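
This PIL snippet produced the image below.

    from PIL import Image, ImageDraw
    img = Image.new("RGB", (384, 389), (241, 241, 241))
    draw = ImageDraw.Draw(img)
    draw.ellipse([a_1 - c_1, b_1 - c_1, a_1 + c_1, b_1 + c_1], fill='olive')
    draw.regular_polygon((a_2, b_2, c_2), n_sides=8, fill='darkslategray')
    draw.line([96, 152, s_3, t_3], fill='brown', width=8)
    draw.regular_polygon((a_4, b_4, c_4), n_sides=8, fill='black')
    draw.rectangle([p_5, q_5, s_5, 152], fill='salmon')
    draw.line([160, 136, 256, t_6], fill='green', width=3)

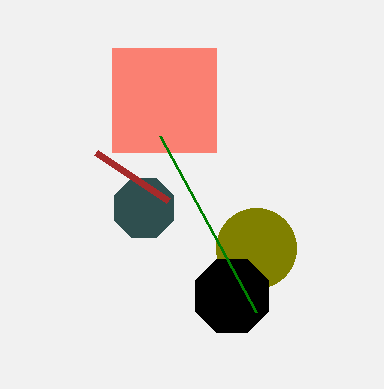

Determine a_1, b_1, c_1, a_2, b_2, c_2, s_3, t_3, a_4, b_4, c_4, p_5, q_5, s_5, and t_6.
a_1 = 256, b_1 = 248, c_1 = 40, a_2 = 144, b_2 = 208, c_2 = 32, s_3 = 168, t_3 = 200, a_4 = 232, b_4 = 296, c_4 = 40, p_5 = 112, q_5 = 48, s_5 = 216, t_6 = 312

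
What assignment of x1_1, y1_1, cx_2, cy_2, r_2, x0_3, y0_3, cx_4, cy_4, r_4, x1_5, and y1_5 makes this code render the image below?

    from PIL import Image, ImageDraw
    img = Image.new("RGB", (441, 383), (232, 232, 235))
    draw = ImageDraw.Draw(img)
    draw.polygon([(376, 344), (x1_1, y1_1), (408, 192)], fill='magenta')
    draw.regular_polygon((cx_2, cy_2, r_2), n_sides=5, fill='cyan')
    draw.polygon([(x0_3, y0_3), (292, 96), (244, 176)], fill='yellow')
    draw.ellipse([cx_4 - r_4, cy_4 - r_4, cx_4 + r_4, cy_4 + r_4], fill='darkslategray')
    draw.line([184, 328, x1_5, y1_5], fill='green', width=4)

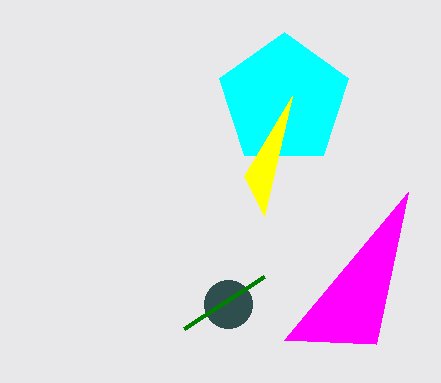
x1_1 = 284, y1_1 = 340, cx_2 = 284, cy_2 = 100, r_2 = 68, x0_3 = 264, y0_3 = 216, cx_4 = 228, cy_4 = 304, r_4 = 24, x1_5 = 264, y1_5 = 276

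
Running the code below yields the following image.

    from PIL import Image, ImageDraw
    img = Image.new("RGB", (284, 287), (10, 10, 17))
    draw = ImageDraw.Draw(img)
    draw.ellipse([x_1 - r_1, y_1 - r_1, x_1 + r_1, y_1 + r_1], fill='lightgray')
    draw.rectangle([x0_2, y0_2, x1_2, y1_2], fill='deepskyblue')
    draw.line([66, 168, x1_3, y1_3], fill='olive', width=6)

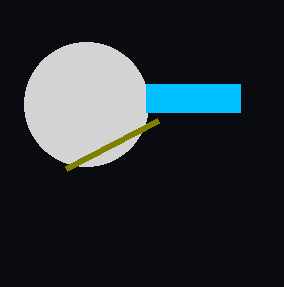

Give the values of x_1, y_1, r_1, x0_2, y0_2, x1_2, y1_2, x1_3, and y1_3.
x_1 = 86
y_1 = 104
r_1 = 62
x0_2 = 146
y0_2 = 84
x1_2 = 240
y1_2 = 112
x1_3 = 158
y1_3 = 120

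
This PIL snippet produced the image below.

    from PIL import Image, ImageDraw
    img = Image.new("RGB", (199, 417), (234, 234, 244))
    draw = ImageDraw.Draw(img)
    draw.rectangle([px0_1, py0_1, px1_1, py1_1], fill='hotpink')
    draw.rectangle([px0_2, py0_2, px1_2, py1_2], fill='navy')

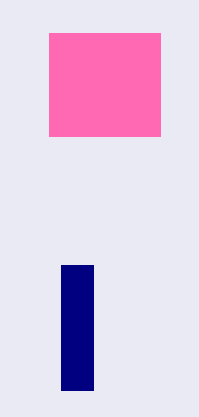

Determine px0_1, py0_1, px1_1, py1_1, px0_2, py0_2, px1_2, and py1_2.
px0_1 = 49
py0_1 = 33
px1_1 = 160
py1_1 = 136
px0_2 = 61
py0_2 = 265
px1_2 = 93
py1_2 = 390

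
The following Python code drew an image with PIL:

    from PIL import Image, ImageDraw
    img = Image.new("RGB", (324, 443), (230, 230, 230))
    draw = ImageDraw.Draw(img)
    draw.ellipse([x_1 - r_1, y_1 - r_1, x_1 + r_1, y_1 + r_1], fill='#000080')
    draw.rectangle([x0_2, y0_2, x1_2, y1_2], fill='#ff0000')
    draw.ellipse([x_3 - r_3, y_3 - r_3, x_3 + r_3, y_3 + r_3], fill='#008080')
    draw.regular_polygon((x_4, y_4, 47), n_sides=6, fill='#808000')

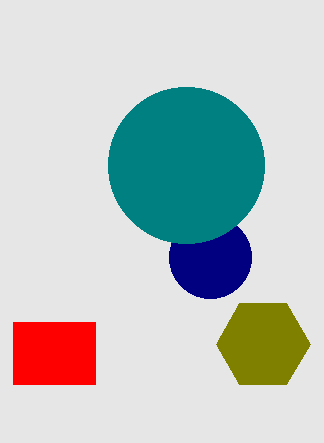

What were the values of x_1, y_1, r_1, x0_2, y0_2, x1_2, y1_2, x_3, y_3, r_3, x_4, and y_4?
x_1 = 210; y_1 = 257; r_1 = 41; x0_2 = 13; y0_2 = 322; x1_2 = 95; y1_2 = 384; x_3 = 186; y_3 = 165; r_3 = 78; x_4 = 263; y_4 = 344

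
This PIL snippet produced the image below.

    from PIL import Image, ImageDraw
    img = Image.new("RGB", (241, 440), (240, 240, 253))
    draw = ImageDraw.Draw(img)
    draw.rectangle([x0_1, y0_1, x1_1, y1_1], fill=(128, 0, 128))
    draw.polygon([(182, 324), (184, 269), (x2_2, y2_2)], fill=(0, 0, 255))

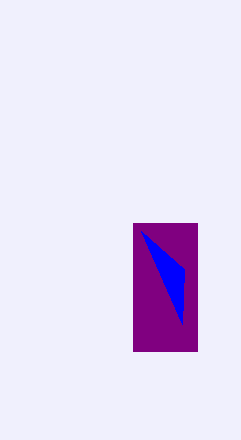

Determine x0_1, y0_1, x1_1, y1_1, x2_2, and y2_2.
x0_1 = 133
y0_1 = 223
x1_1 = 197
y1_1 = 351
x2_2 = 141
y2_2 = 231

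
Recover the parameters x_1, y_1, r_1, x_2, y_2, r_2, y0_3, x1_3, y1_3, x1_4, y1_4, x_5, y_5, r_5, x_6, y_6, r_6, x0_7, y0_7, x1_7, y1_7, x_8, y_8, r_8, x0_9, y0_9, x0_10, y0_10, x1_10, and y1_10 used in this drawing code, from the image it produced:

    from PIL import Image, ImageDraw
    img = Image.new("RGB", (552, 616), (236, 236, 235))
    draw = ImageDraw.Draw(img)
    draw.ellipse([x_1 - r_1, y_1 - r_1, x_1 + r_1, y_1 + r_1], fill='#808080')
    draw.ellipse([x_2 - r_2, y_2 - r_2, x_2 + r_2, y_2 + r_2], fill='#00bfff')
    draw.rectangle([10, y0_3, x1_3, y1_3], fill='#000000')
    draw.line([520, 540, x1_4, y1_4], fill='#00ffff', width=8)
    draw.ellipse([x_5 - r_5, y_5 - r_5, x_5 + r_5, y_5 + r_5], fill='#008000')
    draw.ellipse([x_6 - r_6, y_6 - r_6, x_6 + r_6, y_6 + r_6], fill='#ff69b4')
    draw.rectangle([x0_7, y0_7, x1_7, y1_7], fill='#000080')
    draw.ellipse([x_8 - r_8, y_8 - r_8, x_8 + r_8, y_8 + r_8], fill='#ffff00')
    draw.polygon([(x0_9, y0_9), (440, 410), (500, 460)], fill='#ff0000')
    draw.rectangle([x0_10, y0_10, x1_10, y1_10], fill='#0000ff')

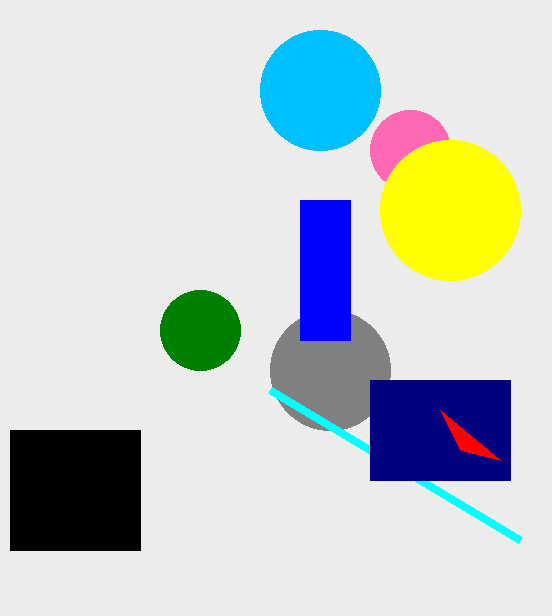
x_1 = 330, y_1 = 370, r_1 = 60, x_2 = 320, y_2 = 90, r_2 = 60, y0_3 = 430, x1_3 = 140, y1_3 = 550, x1_4 = 270, y1_4 = 390, x_5 = 200, y_5 = 330, r_5 = 40, x_6 = 410, y_6 = 150, r_6 = 40, x0_7 = 370, y0_7 = 380, x1_7 = 510, y1_7 = 480, x_8 = 450, y_8 = 210, r_8 = 70, x0_9 = 460, y0_9 = 450, x0_10 = 300, y0_10 = 200, x1_10 = 350, y1_10 = 340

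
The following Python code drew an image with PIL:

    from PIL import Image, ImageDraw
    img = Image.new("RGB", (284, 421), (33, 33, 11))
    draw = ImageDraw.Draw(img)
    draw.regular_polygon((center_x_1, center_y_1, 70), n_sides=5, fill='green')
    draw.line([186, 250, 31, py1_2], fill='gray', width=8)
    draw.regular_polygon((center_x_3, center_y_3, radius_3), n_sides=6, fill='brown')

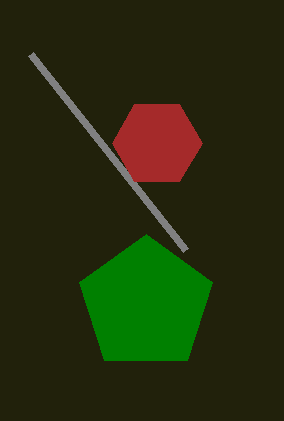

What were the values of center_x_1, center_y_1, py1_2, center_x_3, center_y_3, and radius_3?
center_x_1 = 146
center_y_1 = 304
py1_2 = 54
center_x_3 = 157
center_y_3 = 143
radius_3 = 45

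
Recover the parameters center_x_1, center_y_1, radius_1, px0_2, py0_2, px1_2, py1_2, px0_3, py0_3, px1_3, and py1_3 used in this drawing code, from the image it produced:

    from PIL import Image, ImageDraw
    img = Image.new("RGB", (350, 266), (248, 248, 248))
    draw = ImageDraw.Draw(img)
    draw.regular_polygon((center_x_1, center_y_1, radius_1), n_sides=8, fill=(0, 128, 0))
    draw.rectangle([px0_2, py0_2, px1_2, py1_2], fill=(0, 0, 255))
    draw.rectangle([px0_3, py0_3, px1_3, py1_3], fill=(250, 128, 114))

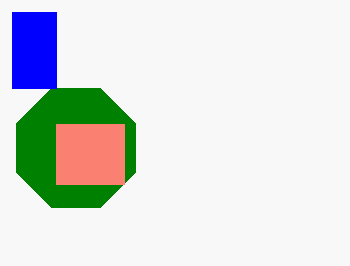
center_x_1 = 76, center_y_1 = 148, radius_1 = 64, px0_2 = 12, py0_2 = 12, px1_2 = 56, py1_2 = 88, px0_3 = 56, py0_3 = 124, px1_3 = 124, py1_3 = 184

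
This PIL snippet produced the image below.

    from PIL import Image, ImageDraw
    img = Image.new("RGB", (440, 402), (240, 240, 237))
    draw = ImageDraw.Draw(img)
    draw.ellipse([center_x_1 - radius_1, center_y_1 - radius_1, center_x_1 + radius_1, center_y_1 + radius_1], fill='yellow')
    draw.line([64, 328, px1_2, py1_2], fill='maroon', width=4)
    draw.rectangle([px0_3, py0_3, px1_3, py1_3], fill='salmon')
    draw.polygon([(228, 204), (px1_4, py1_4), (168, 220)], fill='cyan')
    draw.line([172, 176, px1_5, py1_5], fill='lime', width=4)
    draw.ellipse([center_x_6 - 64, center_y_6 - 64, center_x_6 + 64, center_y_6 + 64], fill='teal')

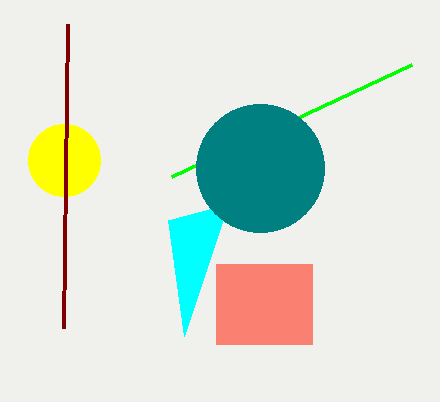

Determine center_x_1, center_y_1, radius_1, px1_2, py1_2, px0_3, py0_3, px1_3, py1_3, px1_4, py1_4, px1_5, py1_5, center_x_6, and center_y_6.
center_x_1 = 64, center_y_1 = 160, radius_1 = 36, px1_2 = 68, py1_2 = 24, px0_3 = 216, py0_3 = 264, px1_3 = 312, py1_3 = 344, px1_4 = 184, py1_4 = 336, px1_5 = 412, py1_5 = 64, center_x_6 = 260, center_y_6 = 168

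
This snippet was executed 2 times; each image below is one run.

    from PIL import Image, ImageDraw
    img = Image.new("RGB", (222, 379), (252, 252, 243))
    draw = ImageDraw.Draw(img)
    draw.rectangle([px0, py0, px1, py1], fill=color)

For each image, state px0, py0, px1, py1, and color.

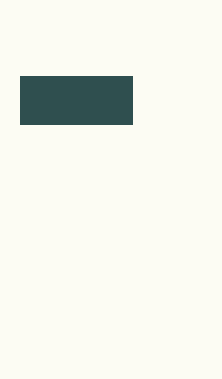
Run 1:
px0 = 20, py0 = 76, px1 = 132, py1 = 124, color = 'darkslategray'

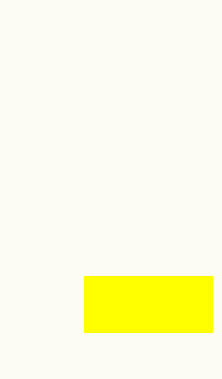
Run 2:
px0 = 84
py0 = 276
px1 = 212
py1 = 332
color = 'yellow'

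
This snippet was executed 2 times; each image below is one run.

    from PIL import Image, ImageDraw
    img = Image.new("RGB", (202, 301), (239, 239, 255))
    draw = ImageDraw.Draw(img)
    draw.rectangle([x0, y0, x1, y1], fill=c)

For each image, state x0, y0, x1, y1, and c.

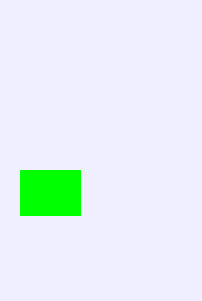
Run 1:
x0 = 20; y0 = 170; x1 = 80; y1 = 215; c = 'lime'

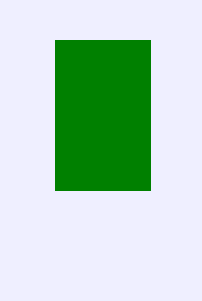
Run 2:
x0 = 55
y0 = 40
x1 = 150
y1 = 190
c = 'green'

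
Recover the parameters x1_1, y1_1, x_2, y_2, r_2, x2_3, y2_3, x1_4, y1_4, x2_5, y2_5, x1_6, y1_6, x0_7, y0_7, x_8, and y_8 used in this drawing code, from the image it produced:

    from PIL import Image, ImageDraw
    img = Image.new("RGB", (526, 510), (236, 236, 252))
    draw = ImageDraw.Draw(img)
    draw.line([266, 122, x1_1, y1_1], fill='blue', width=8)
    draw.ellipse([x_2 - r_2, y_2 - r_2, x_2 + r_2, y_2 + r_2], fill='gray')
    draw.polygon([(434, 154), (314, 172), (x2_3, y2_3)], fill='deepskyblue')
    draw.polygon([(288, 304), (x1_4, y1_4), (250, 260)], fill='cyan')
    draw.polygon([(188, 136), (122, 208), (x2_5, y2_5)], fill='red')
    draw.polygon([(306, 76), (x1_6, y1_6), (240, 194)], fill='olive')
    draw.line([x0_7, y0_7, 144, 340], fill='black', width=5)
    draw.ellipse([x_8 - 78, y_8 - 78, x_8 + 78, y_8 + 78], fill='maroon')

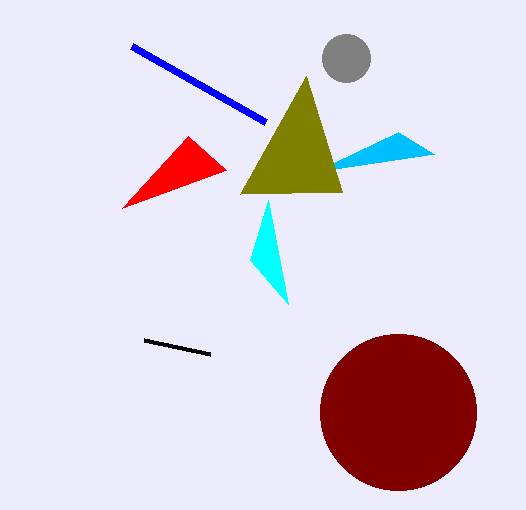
x1_1 = 132, y1_1 = 46, x_2 = 346, y_2 = 58, r_2 = 24, x2_3 = 398, y2_3 = 132, x1_4 = 268, y1_4 = 200, x2_5 = 226, y2_5 = 170, x1_6 = 342, y1_6 = 192, x0_7 = 210, y0_7 = 354, x_8 = 398, y_8 = 412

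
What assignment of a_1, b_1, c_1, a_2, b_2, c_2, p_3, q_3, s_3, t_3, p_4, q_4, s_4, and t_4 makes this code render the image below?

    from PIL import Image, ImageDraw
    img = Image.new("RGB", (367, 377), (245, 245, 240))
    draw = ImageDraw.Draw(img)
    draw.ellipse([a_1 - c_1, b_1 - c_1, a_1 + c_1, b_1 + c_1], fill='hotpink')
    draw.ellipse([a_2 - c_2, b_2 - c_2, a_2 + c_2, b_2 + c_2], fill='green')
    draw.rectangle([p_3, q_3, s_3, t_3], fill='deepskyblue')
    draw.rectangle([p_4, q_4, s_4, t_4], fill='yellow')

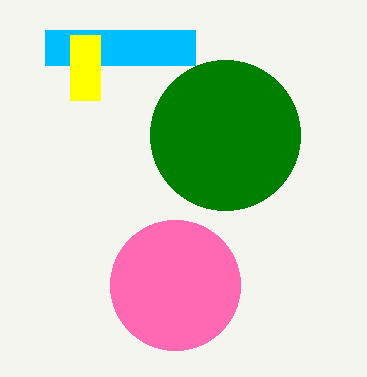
a_1 = 175, b_1 = 285, c_1 = 65, a_2 = 225, b_2 = 135, c_2 = 75, p_3 = 45, q_3 = 30, s_3 = 195, t_3 = 65, p_4 = 70, q_4 = 35, s_4 = 100, t_4 = 100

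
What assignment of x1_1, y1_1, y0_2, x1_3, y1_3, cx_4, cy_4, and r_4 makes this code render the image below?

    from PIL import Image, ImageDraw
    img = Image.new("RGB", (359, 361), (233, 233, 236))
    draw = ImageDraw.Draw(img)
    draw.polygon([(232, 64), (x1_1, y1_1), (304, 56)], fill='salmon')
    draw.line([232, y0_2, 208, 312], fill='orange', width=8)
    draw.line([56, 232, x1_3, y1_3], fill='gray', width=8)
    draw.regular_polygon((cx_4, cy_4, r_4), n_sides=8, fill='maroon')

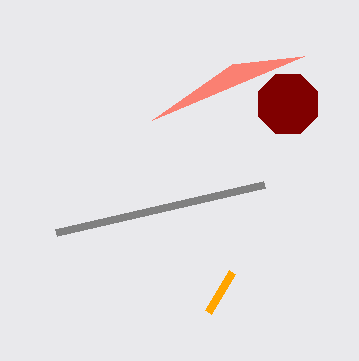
x1_1 = 152
y1_1 = 120
y0_2 = 272
x1_3 = 264
y1_3 = 184
cx_4 = 288
cy_4 = 104
r_4 = 32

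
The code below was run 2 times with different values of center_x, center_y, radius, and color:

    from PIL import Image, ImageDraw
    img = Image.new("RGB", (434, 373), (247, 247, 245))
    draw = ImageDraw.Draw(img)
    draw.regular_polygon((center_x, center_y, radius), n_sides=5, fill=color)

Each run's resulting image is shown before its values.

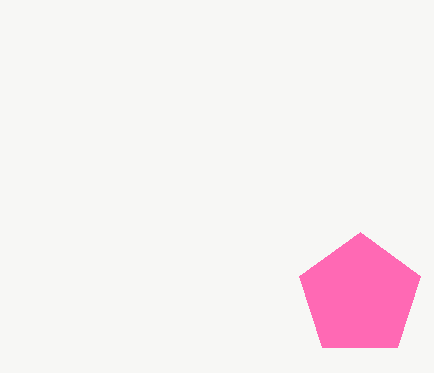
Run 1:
center_x = 360
center_y = 296
radius = 64
color = 'hotpink'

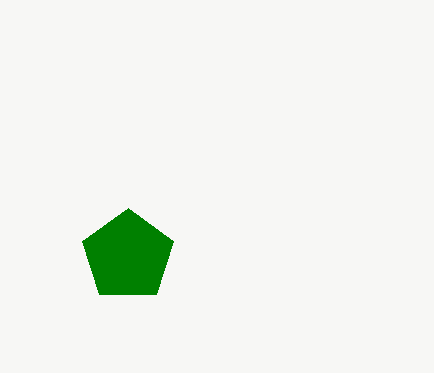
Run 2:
center_x = 128, center_y = 256, radius = 48, color = 'green'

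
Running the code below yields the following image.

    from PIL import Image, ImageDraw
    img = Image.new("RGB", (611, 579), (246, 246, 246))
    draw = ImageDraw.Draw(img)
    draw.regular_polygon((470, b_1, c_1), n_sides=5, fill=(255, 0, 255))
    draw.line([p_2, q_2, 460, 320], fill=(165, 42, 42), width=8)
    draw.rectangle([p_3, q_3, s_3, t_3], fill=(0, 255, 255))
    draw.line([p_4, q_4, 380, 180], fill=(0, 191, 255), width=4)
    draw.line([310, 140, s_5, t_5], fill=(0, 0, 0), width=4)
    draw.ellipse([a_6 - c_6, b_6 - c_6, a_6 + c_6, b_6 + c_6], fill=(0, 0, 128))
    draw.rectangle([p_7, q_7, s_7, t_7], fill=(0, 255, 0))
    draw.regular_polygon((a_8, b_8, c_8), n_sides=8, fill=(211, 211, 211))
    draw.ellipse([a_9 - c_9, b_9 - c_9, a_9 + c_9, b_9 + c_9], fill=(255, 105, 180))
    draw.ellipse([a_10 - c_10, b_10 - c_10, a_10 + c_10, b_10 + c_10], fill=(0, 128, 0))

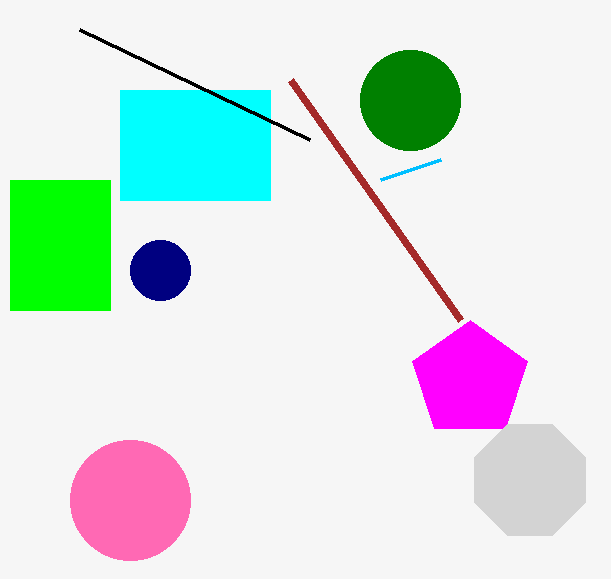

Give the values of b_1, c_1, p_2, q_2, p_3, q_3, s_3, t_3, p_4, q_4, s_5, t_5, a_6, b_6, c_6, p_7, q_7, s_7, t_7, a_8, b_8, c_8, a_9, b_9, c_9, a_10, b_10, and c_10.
b_1 = 380; c_1 = 60; p_2 = 290; q_2 = 80; p_3 = 120; q_3 = 90; s_3 = 270; t_3 = 200; p_4 = 440; q_4 = 160; s_5 = 80; t_5 = 30; a_6 = 160; b_6 = 270; c_6 = 30; p_7 = 10; q_7 = 180; s_7 = 110; t_7 = 310; a_8 = 530; b_8 = 480; c_8 = 60; a_9 = 130; b_9 = 500; c_9 = 60; a_10 = 410; b_10 = 100; c_10 = 50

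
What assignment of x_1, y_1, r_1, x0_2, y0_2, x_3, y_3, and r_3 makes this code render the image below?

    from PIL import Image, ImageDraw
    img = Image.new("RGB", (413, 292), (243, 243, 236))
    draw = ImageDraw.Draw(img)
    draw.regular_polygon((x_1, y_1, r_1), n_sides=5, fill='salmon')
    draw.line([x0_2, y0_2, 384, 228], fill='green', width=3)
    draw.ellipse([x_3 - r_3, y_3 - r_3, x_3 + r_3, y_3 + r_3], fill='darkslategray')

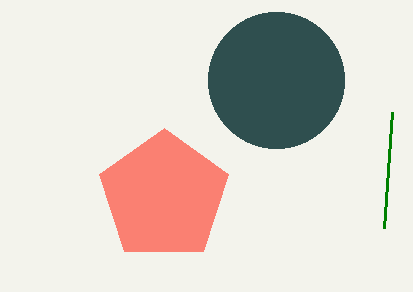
x_1 = 164, y_1 = 196, r_1 = 68, x0_2 = 392, y0_2 = 112, x_3 = 276, y_3 = 80, r_3 = 68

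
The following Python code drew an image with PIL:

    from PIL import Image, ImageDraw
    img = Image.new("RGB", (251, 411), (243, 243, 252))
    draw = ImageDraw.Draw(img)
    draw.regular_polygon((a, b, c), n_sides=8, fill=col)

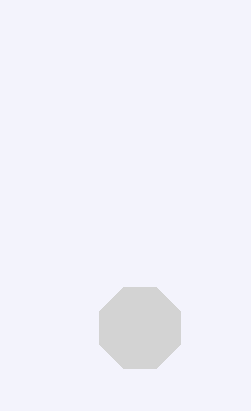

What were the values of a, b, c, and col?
a = 140; b = 328; c = 44; col = 'lightgray'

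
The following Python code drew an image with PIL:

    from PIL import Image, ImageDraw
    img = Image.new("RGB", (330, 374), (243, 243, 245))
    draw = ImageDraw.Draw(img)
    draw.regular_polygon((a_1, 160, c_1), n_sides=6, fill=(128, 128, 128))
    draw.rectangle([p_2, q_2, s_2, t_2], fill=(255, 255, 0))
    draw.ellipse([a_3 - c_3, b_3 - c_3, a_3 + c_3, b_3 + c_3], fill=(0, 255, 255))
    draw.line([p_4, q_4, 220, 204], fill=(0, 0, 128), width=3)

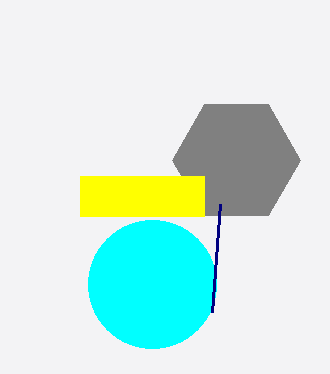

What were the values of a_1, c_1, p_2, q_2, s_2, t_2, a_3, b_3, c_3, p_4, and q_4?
a_1 = 236; c_1 = 64; p_2 = 80; q_2 = 176; s_2 = 204; t_2 = 216; a_3 = 152; b_3 = 284; c_3 = 64; p_4 = 212; q_4 = 312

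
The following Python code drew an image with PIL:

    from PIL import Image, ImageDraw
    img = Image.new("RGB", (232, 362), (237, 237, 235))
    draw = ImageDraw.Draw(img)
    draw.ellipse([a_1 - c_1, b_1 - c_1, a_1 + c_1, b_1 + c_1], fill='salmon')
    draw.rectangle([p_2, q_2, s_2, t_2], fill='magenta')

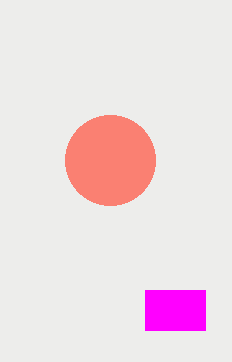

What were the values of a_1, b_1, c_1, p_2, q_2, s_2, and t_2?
a_1 = 110
b_1 = 160
c_1 = 45
p_2 = 145
q_2 = 290
s_2 = 205
t_2 = 330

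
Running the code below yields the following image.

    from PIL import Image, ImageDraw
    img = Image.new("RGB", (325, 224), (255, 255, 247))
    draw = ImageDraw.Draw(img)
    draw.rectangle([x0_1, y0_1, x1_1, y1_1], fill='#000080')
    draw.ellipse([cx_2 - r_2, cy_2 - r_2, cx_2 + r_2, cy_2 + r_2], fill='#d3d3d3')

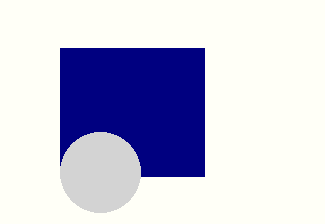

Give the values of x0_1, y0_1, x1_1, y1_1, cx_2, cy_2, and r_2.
x0_1 = 60; y0_1 = 48; x1_1 = 204; y1_1 = 176; cx_2 = 100; cy_2 = 172; r_2 = 40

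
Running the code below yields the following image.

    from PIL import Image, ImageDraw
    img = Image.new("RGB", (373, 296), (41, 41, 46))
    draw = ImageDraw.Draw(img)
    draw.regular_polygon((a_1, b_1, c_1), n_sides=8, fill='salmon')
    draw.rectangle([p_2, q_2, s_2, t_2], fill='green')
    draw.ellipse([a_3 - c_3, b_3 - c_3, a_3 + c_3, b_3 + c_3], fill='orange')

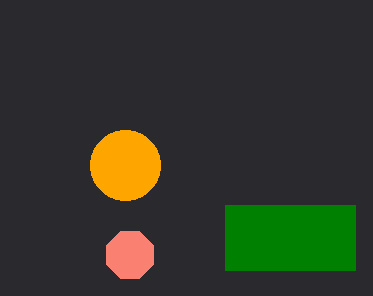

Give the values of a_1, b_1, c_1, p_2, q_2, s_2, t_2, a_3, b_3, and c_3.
a_1 = 130, b_1 = 255, c_1 = 25, p_2 = 225, q_2 = 205, s_2 = 355, t_2 = 270, a_3 = 125, b_3 = 165, c_3 = 35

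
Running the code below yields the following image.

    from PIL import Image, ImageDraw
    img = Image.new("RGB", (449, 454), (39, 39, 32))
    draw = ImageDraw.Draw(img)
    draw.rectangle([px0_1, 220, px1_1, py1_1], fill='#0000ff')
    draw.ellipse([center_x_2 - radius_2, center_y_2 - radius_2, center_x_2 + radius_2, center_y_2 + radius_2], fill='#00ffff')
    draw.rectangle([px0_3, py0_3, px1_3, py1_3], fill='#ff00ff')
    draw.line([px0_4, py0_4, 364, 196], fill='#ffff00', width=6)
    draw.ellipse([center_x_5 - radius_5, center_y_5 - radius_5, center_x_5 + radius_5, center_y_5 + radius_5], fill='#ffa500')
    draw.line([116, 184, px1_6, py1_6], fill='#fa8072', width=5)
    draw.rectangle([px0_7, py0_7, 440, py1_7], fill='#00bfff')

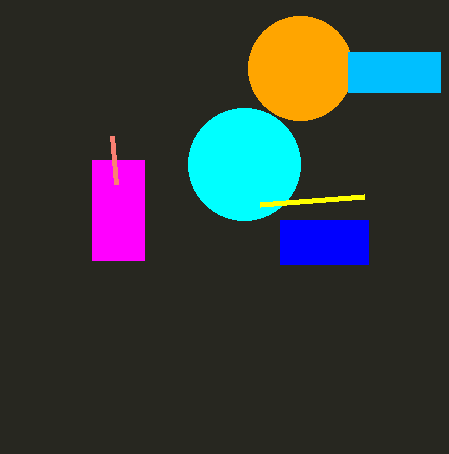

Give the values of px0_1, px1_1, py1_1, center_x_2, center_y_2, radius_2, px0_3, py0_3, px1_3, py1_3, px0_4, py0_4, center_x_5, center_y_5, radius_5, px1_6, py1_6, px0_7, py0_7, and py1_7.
px0_1 = 280
px1_1 = 368
py1_1 = 264
center_x_2 = 244
center_y_2 = 164
radius_2 = 56
px0_3 = 92
py0_3 = 160
px1_3 = 144
py1_3 = 260
px0_4 = 260
py0_4 = 204
center_x_5 = 300
center_y_5 = 68
radius_5 = 52
px1_6 = 112
py1_6 = 136
px0_7 = 348
py0_7 = 52
py1_7 = 92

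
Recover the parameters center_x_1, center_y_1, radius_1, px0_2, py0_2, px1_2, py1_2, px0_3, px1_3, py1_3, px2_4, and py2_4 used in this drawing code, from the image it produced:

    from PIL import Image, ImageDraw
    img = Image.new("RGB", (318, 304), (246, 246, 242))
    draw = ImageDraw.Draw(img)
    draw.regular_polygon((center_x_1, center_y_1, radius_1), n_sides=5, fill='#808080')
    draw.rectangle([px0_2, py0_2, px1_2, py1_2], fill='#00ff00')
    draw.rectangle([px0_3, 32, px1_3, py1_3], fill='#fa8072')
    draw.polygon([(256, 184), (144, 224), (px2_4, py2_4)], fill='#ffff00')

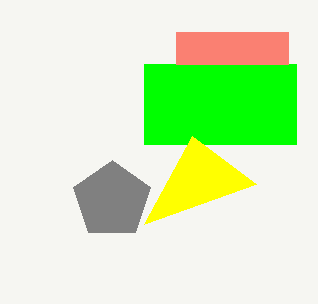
center_x_1 = 112, center_y_1 = 200, radius_1 = 40, px0_2 = 144, py0_2 = 64, px1_2 = 296, py1_2 = 144, px0_3 = 176, px1_3 = 288, py1_3 = 64, px2_4 = 192, py2_4 = 136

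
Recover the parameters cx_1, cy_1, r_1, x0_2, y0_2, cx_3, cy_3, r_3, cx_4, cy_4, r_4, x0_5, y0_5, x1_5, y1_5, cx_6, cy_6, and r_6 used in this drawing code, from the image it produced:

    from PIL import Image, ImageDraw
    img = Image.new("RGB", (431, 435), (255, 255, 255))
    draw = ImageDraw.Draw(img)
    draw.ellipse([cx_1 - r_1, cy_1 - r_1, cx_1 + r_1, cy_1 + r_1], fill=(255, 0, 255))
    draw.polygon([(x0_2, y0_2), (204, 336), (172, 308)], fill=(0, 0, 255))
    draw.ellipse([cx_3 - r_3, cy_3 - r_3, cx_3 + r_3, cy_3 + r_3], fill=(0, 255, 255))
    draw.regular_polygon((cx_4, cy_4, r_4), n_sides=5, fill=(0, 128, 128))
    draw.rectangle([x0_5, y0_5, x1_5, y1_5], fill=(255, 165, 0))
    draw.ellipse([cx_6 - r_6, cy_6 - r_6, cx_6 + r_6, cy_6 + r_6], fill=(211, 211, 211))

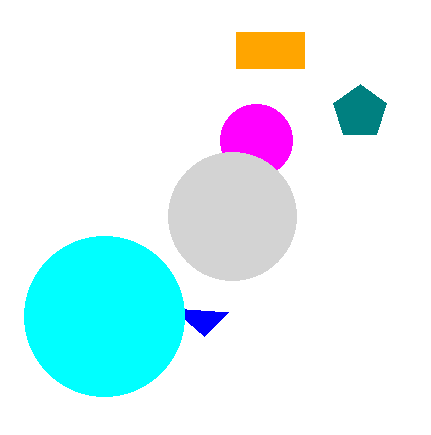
cx_1 = 256; cy_1 = 140; r_1 = 36; x0_2 = 228; y0_2 = 312; cx_3 = 104; cy_3 = 316; r_3 = 80; cx_4 = 360; cy_4 = 112; r_4 = 28; x0_5 = 236; y0_5 = 32; x1_5 = 304; y1_5 = 68; cx_6 = 232; cy_6 = 216; r_6 = 64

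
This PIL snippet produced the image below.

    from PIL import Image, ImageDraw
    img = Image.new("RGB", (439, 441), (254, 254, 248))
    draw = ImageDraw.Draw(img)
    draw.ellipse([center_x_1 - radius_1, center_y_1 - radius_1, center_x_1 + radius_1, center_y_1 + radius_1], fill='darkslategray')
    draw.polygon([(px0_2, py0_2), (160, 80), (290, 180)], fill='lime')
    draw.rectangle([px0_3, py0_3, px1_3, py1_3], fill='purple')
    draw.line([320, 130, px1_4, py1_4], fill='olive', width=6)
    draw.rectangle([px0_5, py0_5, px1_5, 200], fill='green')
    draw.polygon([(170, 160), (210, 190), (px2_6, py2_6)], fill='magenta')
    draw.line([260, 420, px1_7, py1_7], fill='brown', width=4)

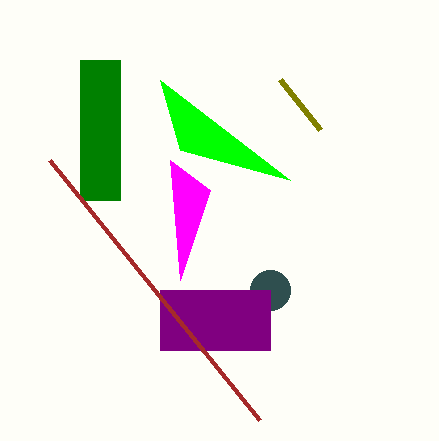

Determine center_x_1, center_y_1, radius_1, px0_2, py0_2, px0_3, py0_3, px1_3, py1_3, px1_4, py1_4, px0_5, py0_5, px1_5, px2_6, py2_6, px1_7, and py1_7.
center_x_1 = 270, center_y_1 = 290, radius_1 = 20, px0_2 = 180, py0_2 = 150, px0_3 = 160, py0_3 = 290, px1_3 = 270, py1_3 = 350, px1_4 = 280, py1_4 = 80, px0_5 = 80, py0_5 = 60, px1_5 = 120, px2_6 = 180, py2_6 = 280, px1_7 = 50, py1_7 = 160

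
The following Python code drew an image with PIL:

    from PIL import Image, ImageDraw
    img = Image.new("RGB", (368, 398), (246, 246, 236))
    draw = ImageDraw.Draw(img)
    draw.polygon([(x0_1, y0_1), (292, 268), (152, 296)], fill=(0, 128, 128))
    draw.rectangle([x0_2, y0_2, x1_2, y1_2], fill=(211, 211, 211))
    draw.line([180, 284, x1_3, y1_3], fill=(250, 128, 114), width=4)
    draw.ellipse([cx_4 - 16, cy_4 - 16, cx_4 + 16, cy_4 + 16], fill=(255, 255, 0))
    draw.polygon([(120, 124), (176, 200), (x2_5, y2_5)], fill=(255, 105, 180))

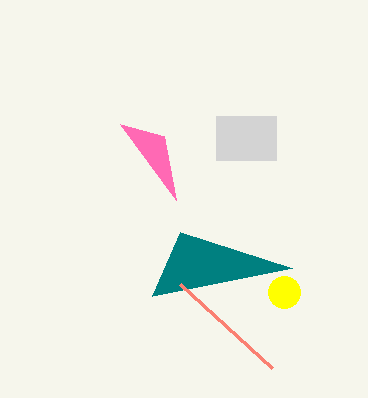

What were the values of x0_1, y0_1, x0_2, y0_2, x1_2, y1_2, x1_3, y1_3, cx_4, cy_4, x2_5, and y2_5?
x0_1 = 180, y0_1 = 232, x0_2 = 216, y0_2 = 116, x1_2 = 276, y1_2 = 160, x1_3 = 272, y1_3 = 368, cx_4 = 284, cy_4 = 292, x2_5 = 164, y2_5 = 136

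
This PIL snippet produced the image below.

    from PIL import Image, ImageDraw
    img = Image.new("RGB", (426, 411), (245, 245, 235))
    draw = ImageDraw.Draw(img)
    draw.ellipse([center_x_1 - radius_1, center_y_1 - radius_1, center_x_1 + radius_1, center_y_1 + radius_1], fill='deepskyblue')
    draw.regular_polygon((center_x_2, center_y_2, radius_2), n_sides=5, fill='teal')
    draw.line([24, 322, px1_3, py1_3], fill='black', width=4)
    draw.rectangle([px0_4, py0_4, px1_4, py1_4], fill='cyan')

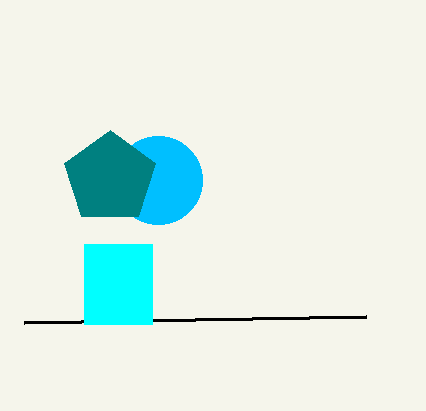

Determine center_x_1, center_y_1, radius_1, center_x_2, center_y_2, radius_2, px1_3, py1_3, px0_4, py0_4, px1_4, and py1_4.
center_x_1 = 158, center_y_1 = 180, radius_1 = 44, center_x_2 = 110, center_y_2 = 178, radius_2 = 48, px1_3 = 366, py1_3 = 316, px0_4 = 84, py0_4 = 244, px1_4 = 152, py1_4 = 324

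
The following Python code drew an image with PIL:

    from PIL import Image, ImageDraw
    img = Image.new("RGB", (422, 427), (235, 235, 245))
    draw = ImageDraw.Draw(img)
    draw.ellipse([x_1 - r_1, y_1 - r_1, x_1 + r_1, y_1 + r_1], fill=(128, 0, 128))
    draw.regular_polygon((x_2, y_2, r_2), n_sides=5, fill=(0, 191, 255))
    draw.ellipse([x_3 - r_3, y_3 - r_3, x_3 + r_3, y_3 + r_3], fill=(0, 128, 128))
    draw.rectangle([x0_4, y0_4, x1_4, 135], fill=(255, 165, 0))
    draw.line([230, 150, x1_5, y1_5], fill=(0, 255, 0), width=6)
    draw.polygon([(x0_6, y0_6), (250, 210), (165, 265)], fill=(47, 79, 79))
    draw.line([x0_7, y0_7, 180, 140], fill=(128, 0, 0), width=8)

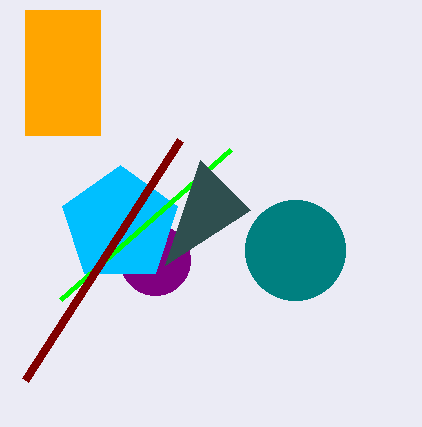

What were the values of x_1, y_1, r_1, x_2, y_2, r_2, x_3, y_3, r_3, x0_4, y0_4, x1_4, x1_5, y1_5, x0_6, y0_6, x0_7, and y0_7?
x_1 = 155; y_1 = 260; r_1 = 35; x_2 = 120; y_2 = 225; r_2 = 60; x_3 = 295; y_3 = 250; r_3 = 50; x0_4 = 25; y0_4 = 10; x1_4 = 100; x1_5 = 60; y1_5 = 300; x0_6 = 200; y0_6 = 160; x0_7 = 25; y0_7 = 380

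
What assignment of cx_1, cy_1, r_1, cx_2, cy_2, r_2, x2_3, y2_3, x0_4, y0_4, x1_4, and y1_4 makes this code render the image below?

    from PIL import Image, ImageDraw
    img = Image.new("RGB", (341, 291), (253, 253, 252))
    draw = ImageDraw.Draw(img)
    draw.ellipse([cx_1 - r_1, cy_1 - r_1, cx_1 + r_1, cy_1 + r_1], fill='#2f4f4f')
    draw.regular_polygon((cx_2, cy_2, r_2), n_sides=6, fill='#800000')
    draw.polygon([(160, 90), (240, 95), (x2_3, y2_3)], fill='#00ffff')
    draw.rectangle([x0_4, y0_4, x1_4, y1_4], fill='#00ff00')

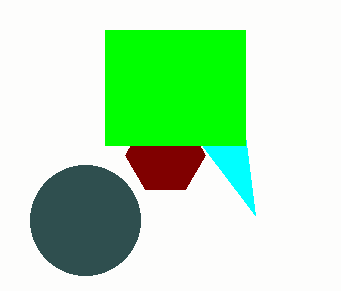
cx_1 = 85; cy_1 = 220; r_1 = 55; cx_2 = 165; cy_2 = 155; r_2 = 40; x2_3 = 255; y2_3 = 215; x0_4 = 105; y0_4 = 30; x1_4 = 245; y1_4 = 145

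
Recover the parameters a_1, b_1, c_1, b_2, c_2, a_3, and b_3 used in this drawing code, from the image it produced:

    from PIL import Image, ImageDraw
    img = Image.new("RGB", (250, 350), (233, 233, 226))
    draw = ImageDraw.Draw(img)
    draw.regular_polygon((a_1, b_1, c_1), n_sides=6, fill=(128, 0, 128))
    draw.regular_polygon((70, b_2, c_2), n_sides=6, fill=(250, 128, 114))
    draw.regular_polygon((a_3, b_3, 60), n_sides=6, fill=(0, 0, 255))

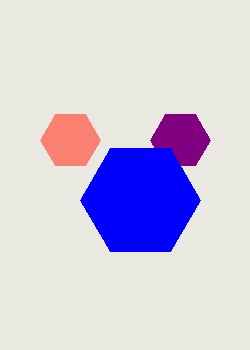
a_1 = 180
b_1 = 140
c_1 = 30
b_2 = 140
c_2 = 30
a_3 = 140
b_3 = 200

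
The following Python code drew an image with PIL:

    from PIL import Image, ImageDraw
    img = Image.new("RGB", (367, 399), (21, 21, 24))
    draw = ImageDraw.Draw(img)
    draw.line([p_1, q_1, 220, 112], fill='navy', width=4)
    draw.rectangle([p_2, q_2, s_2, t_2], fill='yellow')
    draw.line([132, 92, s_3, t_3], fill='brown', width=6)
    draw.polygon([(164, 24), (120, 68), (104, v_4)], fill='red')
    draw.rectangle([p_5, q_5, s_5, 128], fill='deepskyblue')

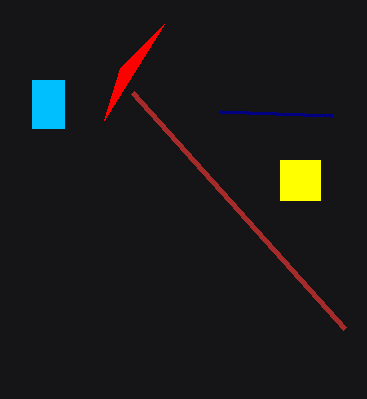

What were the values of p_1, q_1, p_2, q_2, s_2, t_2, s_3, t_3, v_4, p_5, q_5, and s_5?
p_1 = 332
q_1 = 116
p_2 = 280
q_2 = 160
s_2 = 320
t_2 = 200
s_3 = 344
t_3 = 328
v_4 = 120
p_5 = 32
q_5 = 80
s_5 = 64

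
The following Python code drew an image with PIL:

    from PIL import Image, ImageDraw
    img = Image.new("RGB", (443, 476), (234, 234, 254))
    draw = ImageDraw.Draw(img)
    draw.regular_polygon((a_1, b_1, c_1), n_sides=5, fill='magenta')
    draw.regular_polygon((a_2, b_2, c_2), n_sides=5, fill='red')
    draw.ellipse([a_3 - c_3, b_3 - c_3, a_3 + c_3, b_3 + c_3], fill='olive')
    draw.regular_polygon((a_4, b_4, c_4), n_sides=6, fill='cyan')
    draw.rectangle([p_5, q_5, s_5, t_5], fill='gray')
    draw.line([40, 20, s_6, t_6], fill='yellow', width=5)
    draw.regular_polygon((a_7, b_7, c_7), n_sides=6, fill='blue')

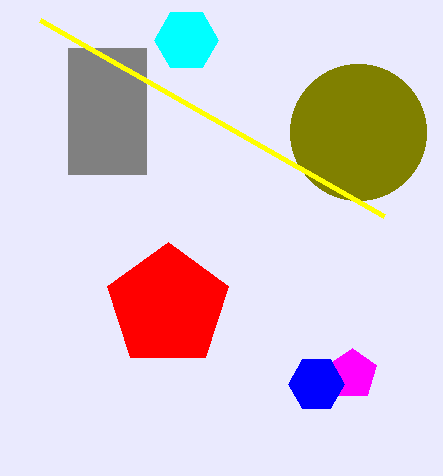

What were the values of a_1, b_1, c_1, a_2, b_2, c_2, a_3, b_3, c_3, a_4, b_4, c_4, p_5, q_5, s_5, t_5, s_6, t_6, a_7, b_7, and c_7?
a_1 = 352
b_1 = 374
c_1 = 26
a_2 = 168
b_2 = 306
c_2 = 64
a_3 = 358
b_3 = 132
c_3 = 68
a_4 = 186
b_4 = 40
c_4 = 32
p_5 = 68
q_5 = 48
s_5 = 146
t_5 = 174
s_6 = 384
t_6 = 216
a_7 = 316
b_7 = 384
c_7 = 28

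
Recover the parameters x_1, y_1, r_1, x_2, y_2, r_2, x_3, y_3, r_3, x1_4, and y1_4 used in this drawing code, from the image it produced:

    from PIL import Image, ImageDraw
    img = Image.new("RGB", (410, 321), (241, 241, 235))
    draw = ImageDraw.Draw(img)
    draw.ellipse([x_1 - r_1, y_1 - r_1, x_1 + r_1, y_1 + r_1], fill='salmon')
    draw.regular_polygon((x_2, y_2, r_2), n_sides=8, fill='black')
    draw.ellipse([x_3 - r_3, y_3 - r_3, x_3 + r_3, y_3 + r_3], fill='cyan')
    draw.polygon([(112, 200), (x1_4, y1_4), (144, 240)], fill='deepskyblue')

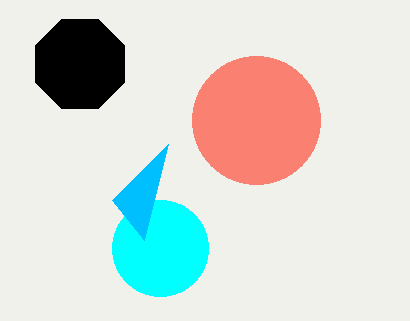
x_1 = 256; y_1 = 120; r_1 = 64; x_2 = 80; y_2 = 64; r_2 = 48; x_3 = 160; y_3 = 248; r_3 = 48; x1_4 = 168; y1_4 = 144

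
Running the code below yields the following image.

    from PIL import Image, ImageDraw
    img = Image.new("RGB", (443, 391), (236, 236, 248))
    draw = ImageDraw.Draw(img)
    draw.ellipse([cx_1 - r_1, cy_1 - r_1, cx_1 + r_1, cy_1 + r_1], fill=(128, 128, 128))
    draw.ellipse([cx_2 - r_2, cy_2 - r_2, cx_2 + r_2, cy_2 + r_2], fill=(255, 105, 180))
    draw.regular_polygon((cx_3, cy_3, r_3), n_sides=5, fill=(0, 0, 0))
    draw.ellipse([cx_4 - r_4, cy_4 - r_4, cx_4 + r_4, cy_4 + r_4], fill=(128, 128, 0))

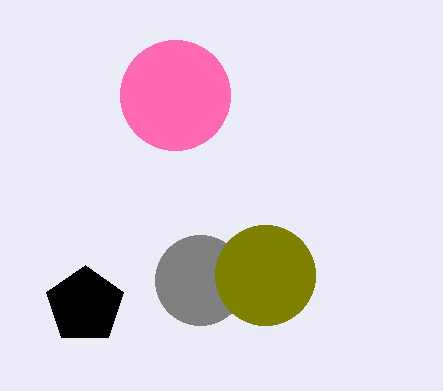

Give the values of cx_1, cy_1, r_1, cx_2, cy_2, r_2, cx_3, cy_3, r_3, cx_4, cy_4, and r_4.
cx_1 = 200; cy_1 = 280; r_1 = 45; cx_2 = 175; cy_2 = 95; r_2 = 55; cx_3 = 85; cy_3 = 305; r_3 = 40; cx_4 = 265; cy_4 = 275; r_4 = 50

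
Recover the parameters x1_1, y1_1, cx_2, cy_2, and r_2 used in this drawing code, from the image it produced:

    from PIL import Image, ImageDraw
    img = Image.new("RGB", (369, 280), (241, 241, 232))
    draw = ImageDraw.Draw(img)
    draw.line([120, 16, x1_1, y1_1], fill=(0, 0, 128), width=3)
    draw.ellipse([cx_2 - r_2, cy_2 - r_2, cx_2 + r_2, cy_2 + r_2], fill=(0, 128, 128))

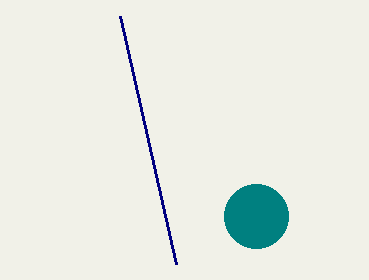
x1_1 = 176
y1_1 = 264
cx_2 = 256
cy_2 = 216
r_2 = 32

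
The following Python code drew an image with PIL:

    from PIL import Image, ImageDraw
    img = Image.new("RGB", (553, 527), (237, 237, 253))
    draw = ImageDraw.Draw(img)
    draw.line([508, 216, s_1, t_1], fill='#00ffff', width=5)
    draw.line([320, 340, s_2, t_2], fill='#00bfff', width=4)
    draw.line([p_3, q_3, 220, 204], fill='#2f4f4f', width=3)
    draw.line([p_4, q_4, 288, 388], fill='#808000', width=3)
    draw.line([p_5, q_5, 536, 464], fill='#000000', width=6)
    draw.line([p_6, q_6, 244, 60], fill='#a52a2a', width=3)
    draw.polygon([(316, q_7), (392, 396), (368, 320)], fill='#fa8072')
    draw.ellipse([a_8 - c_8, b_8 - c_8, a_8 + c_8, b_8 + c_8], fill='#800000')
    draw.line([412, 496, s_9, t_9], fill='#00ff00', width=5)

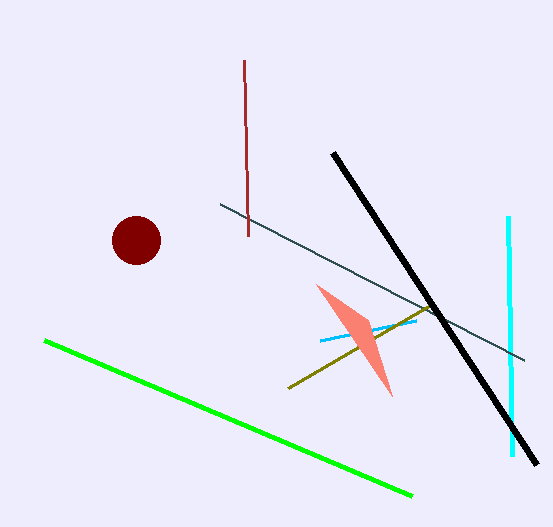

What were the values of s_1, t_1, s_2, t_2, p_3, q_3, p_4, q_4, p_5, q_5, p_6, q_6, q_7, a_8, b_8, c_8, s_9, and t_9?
s_1 = 512, t_1 = 456, s_2 = 416, t_2 = 320, p_3 = 524, q_3 = 360, p_4 = 432, q_4 = 304, p_5 = 332, q_5 = 152, p_6 = 248, q_6 = 236, q_7 = 284, a_8 = 136, b_8 = 240, c_8 = 24, s_9 = 44, t_9 = 340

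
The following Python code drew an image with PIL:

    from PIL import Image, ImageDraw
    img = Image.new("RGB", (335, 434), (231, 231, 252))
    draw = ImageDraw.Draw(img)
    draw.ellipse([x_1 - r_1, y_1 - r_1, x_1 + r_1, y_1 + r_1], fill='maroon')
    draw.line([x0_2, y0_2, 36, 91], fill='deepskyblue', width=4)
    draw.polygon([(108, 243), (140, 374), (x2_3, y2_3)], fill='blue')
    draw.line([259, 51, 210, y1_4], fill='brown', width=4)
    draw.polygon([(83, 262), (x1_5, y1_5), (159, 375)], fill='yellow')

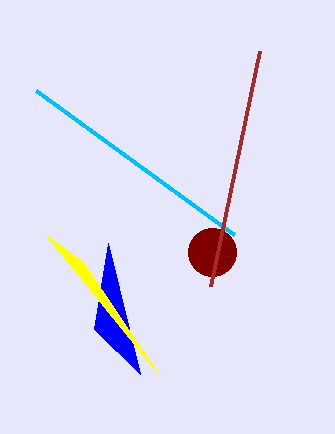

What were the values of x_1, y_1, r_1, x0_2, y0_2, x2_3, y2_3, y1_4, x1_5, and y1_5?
x_1 = 212; y_1 = 252; r_1 = 24; x0_2 = 234; y0_2 = 235; x2_3 = 94; y2_3 = 329; y1_4 = 286; x1_5 = 45; y1_5 = 234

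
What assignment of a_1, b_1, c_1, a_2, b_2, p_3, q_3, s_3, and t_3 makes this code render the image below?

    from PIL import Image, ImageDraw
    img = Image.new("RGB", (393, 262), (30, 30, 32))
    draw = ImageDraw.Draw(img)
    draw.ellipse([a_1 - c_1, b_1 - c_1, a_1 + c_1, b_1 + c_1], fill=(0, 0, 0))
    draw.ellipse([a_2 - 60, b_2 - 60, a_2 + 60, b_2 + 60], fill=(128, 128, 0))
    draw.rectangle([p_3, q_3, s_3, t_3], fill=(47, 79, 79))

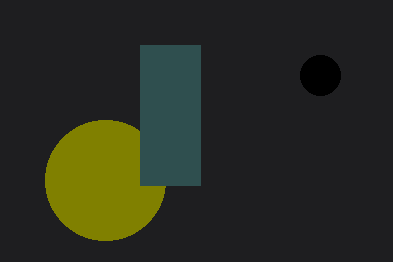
a_1 = 320; b_1 = 75; c_1 = 20; a_2 = 105; b_2 = 180; p_3 = 140; q_3 = 45; s_3 = 200; t_3 = 185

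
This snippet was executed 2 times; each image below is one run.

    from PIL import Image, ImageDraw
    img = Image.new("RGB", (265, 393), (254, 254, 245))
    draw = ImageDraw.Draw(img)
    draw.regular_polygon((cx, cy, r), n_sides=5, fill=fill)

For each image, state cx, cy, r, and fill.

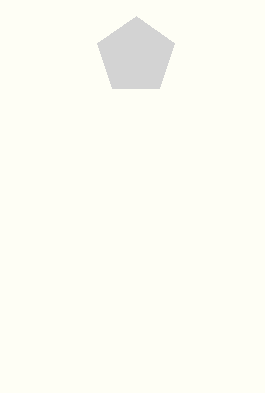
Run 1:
cx = 136, cy = 56, r = 40, fill = 'lightgray'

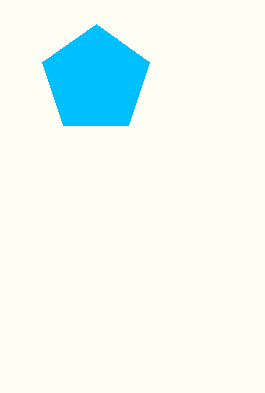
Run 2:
cx = 96; cy = 80; r = 56; fill = 'deepskyblue'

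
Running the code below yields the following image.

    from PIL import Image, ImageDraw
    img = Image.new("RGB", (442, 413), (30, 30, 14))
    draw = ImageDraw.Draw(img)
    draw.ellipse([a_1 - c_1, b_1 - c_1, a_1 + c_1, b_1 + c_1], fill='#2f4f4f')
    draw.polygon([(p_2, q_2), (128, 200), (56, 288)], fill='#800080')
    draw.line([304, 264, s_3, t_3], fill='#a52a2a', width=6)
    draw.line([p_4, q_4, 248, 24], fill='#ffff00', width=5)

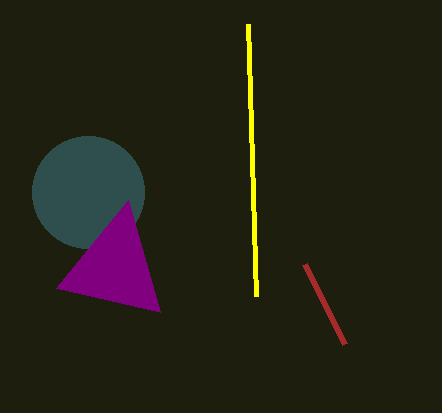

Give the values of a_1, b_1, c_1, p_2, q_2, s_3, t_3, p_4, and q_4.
a_1 = 88
b_1 = 192
c_1 = 56
p_2 = 160
q_2 = 312
s_3 = 344
t_3 = 344
p_4 = 256
q_4 = 296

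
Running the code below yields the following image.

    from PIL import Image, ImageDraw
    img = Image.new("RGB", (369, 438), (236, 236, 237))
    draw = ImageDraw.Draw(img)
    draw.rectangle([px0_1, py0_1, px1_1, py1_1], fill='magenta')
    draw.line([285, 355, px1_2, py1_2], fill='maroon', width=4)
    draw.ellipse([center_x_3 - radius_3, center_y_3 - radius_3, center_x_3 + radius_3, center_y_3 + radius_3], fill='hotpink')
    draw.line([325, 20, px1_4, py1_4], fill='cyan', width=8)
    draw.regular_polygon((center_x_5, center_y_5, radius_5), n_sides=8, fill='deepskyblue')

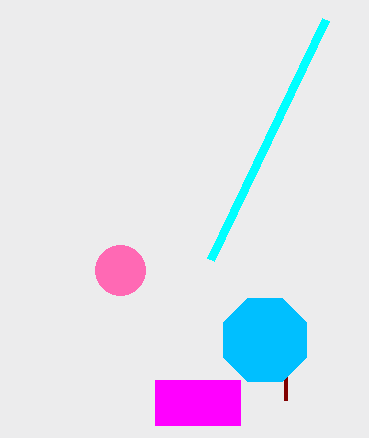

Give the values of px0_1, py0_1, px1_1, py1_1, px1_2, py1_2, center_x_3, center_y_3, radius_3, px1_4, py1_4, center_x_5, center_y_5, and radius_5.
px0_1 = 155; py0_1 = 380; px1_1 = 240; py1_1 = 425; px1_2 = 285; py1_2 = 400; center_x_3 = 120; center_y_3 = 270; radius_3 = 25; px1_4 = 210; py1_4 = 260; center_x_5 = 265; center_y_5 = 340; radius_5 = 45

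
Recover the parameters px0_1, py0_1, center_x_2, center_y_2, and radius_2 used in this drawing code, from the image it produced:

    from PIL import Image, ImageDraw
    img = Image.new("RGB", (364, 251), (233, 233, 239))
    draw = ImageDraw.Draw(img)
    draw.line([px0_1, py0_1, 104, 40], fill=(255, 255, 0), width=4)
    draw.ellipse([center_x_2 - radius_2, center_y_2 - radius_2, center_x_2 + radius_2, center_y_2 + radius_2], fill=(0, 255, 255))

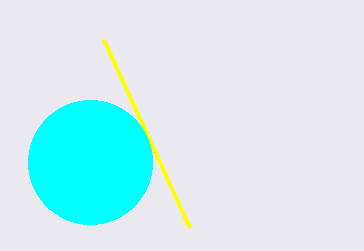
px0_1 = 190
py0_1 = 228
center_x_2 = 90
center_y_2 = 162
radius_2 = 62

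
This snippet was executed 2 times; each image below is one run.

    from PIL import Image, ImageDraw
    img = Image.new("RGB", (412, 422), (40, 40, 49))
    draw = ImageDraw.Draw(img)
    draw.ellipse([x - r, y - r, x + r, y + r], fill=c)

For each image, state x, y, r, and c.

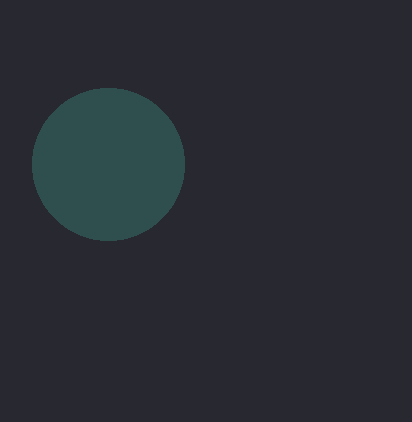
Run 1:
x = 108, y = 164, r = 76, c = 'darkslategray'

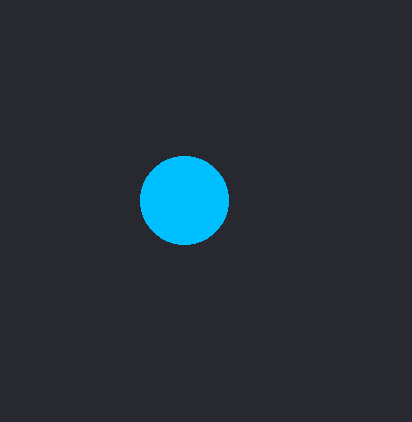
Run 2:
x = 184, y = 200, r = 44, c = 'deepskyblue'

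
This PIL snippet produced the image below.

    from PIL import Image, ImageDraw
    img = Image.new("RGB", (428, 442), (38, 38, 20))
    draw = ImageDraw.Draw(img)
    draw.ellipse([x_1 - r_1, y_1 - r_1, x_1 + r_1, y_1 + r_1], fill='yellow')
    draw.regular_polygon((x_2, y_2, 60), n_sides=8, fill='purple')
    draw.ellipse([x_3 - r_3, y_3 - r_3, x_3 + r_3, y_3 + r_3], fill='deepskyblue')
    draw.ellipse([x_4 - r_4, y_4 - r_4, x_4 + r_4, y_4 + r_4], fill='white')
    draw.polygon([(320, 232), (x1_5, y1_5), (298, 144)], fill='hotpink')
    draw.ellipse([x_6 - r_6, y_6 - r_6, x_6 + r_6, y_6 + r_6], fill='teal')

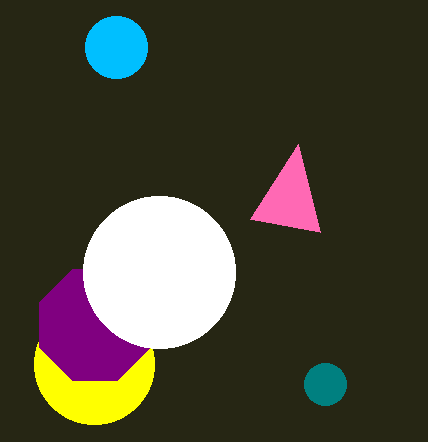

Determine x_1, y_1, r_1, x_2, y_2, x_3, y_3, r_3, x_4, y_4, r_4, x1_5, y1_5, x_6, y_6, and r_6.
x_1 = 94
y_1 = 364
r_1 = 60
x_2 = 95
y_2 = 325
x_3 = 116
y_3 = 47
r_3 = 31
x_4 = 159
y_4 = 272
r_4 = 76
x1_5 = 250
y1_5 = 219
x_6 = 325
y_6 = 384
r_6 = 21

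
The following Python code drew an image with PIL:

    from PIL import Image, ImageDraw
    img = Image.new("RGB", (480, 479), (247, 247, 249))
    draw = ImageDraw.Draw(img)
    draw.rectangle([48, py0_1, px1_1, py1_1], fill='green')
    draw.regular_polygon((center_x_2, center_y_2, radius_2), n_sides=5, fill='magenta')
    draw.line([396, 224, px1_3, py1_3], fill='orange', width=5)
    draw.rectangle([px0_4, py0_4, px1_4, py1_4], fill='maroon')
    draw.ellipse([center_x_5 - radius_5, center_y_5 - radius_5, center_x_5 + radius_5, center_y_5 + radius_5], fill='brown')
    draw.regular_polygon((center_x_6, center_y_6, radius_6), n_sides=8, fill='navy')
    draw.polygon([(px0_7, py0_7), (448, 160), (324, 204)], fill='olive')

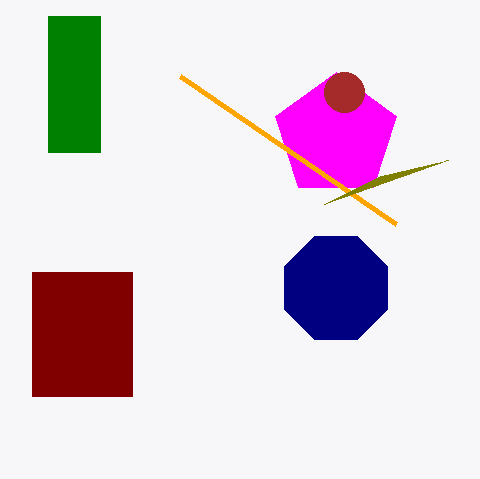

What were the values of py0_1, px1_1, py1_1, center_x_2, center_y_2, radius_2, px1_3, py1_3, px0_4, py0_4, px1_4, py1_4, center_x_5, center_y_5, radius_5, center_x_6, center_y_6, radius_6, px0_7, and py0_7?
py0_1 = 16
px1_1 = 100
py1_1 = 152
center_x_2 = 336
center_y_2 = 136
radius_2 = 64
px1_3 = 180
py1_3 = 76
px0_4 = 32
py0_4 = 272
px1_4 = 132
py1_4 = 396
center_x_5 = 344
center_y_5 = 92
radius_5 = 20
center_x_6 = 336
center_y_6 = 288
radius_6 = 56
px0_7 = 380
py0_7 = 176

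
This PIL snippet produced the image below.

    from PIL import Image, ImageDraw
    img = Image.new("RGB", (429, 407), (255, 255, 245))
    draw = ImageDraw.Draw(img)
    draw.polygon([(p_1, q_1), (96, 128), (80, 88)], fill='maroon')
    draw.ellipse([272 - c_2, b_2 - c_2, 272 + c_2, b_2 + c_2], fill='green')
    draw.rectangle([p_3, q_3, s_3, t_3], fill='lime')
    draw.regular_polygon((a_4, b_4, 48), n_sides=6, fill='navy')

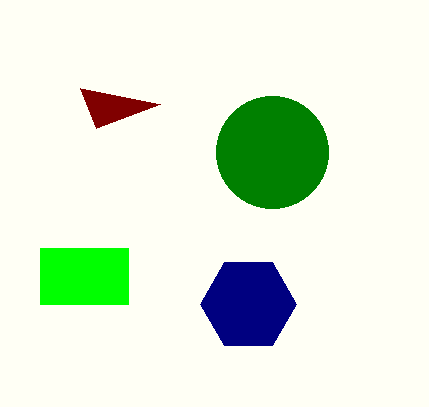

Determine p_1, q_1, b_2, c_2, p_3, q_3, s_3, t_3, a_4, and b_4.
p_1 = 160; q_1 = 104; b_2 = 152; c_2 = 56; p_3 = 40; q_3 = 248; s_3 = 128; t_3 = 304; a_4 = 248; b_4 = 304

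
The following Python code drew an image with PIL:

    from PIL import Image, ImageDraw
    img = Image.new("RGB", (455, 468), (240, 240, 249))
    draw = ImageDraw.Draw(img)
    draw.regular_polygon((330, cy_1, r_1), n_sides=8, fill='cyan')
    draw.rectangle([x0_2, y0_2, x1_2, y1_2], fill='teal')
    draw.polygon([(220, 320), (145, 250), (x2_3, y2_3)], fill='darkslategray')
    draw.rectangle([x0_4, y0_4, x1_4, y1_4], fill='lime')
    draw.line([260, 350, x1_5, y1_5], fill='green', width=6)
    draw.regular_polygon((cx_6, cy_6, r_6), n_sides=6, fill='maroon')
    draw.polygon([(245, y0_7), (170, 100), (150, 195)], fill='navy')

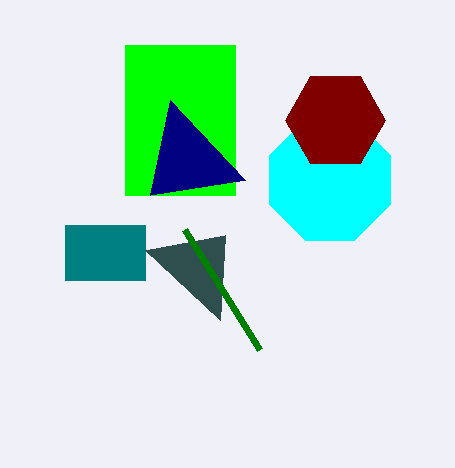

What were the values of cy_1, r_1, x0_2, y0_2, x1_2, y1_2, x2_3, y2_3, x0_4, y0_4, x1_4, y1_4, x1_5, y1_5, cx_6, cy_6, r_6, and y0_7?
cy_1 = 180, r_1 = 65, x0_2 = 65, y0_2 = 225, x1_2 = 145, y1_2 = 280, x2_3 = 225, y2_3 = 235, x0_4 = 125, y0_4 = 45, x1_4 = 235, y1_4 = 195, x1_5 = 185, y1_5 = 230, cx_6 = 335, cy_6 = 120, r_6 = 50, y0_7 = 180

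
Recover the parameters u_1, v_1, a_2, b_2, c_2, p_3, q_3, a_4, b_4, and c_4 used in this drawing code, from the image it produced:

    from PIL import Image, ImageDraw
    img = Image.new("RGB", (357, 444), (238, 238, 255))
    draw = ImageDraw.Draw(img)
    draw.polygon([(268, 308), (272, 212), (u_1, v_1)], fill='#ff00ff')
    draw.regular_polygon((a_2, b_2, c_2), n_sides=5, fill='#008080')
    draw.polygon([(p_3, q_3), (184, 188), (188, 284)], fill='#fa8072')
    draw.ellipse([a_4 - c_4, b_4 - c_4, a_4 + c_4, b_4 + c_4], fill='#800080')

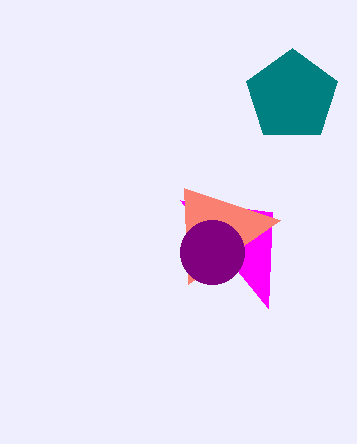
u_1 = 180; v_1 = 200; a_2 = 292; b_2 = 96; c_2 = 48; p_3 = 280; q_3 = 220; a_4 = 212; b_4 = 252; c_4 = 32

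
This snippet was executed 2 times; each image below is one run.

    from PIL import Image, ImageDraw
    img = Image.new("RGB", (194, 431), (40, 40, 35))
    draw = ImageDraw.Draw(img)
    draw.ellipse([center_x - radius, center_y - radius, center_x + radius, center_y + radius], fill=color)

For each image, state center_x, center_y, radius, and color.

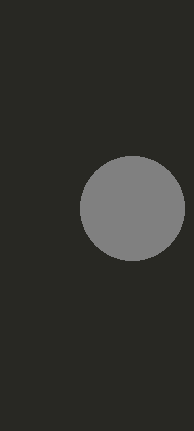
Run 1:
center_x = 132; center_y = 208; radius = 52; color = 'gray'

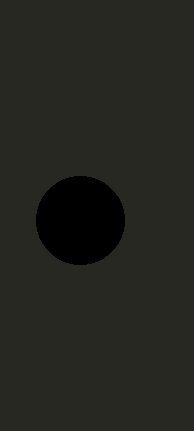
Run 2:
center_x = 80, center_y = 220, radius = 44, color = 'black'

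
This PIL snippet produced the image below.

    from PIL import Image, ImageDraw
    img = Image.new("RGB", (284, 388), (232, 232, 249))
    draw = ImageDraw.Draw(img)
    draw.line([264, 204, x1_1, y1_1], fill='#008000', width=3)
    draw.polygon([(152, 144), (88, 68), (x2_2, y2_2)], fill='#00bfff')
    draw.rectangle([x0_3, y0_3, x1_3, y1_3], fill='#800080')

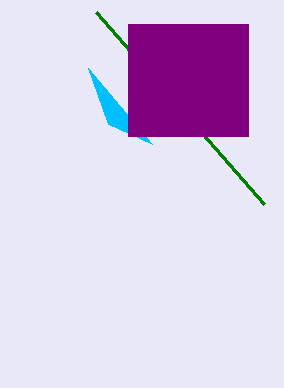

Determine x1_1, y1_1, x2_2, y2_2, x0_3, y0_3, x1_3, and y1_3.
x1_1 = 96, y1_1 = 12, x2_2 = 108, y2_2 = 124, x0_3 = 128, y0_3 = 24, x1_3 = 248, y1_3 = 136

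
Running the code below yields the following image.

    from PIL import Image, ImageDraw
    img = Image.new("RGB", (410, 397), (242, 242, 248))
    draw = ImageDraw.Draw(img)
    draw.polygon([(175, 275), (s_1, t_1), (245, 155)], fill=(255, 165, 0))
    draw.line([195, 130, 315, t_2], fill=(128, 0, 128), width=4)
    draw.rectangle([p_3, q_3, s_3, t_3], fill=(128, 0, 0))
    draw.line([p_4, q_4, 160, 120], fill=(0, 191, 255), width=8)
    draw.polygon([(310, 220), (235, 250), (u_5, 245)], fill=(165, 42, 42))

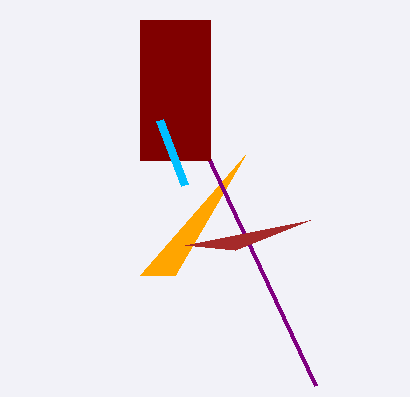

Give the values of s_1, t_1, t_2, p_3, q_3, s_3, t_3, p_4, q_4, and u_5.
s_1 = 140, t_1 = 275, t_2 = 385, p_3 = 140, q_3 = 20, s_3 = 210, t_3 = 160, p_4 = 185, q_4 = 185, u_5 = 185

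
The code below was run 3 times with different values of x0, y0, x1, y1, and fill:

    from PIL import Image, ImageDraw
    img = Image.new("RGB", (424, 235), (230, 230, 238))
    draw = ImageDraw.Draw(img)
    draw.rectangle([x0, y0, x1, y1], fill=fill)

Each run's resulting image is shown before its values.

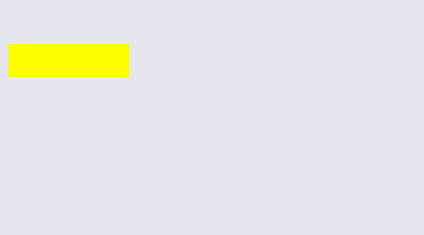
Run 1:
x0 = 8; y0 = 44; x1 = 128; y1 = 76; fill = 'yellow'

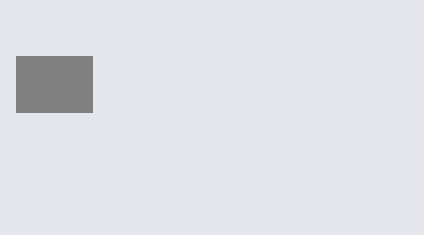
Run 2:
x0 = 16, y0 = 56, x1 = 92, y1 = 112, fill = 'gray'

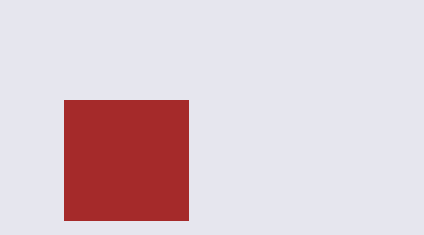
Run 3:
x0 = 64; y0 = 100; x1 = 188; y1 = 220; fill = 'brown'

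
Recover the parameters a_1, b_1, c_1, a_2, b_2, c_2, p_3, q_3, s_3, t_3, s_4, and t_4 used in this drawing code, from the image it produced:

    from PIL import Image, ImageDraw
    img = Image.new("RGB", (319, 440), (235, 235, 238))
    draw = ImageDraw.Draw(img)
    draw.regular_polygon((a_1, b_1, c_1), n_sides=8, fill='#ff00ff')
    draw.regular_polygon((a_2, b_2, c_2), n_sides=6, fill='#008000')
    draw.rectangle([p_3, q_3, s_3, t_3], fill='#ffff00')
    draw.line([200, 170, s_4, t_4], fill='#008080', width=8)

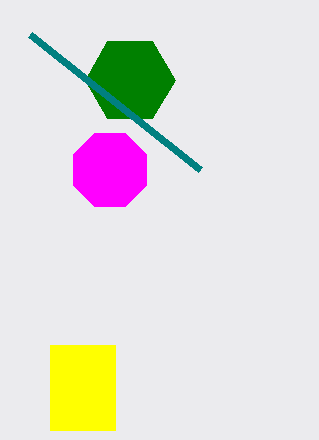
a_1 = 110, b_1 = 170, c_1 = 40, a_2 = 130, b_2 = 80, c_2 = 45, p_3 = 50, q_3 = 345, s_3 = 115, t_3 = 430, s_4 = 30, t_4 = 35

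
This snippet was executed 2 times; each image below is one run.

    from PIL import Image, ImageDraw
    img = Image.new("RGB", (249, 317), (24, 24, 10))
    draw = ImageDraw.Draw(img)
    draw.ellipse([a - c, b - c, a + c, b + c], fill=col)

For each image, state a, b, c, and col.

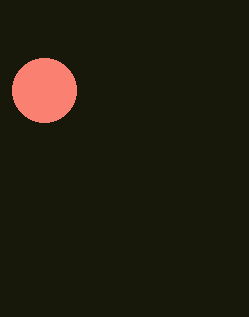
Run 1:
a = 44, b = 90, c = 32, col = 'salmon'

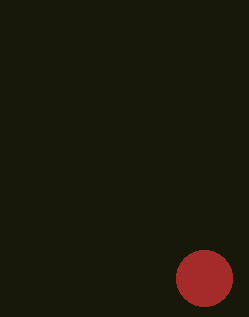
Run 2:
a = 204; b = 278; c = 28; col = 'brown'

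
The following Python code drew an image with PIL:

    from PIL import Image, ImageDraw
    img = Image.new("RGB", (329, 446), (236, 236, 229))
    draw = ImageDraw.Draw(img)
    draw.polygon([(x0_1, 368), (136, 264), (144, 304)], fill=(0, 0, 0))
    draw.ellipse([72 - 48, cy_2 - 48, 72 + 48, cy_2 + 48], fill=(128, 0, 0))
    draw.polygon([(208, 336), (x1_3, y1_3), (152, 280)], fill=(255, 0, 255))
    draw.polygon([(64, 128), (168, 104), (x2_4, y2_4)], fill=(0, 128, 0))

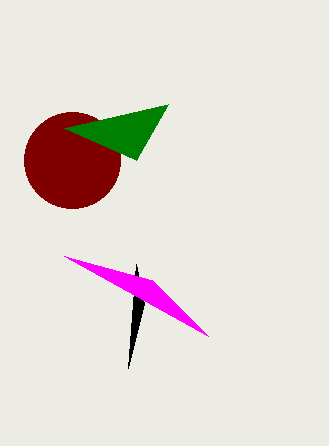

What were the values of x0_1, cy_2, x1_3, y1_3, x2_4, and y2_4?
x0_1 = 128; cy_2 = 160; x1_3 = 64; y1_3 = 256; x2_4 = 136; y2_4 = 160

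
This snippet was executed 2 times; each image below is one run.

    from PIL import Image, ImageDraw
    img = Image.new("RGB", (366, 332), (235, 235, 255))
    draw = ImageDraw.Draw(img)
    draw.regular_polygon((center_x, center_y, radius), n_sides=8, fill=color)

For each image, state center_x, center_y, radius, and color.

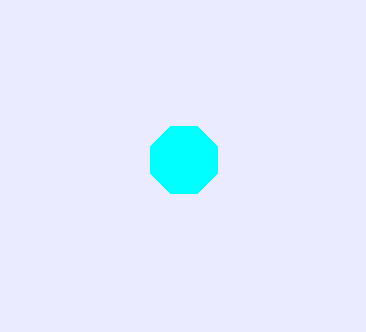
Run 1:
center_x = 184; center_y = 160; radius = 36; color = 'cyan'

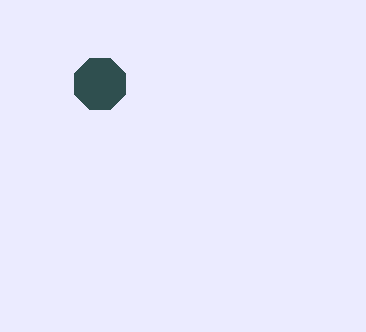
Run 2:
center_x = 100; center_y = 84; radius = 28; color = 'darkslategray'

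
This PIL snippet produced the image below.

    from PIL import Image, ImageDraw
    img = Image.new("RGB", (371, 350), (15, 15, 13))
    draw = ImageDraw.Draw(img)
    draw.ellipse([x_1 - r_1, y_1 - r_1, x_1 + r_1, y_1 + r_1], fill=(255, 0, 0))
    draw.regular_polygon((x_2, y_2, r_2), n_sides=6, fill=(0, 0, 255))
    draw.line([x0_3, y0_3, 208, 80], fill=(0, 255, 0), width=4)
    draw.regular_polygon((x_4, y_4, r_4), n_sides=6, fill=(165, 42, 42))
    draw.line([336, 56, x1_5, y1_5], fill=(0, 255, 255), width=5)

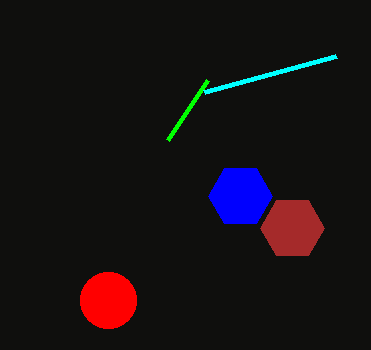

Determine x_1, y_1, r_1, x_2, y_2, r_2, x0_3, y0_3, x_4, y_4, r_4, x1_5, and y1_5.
x_1 = 108
y_1 = 300
r_1 = 28
x_2 = 240
y_2 = 196
r_2 = 32
x0_3 = 168
y0_3 = 140
x_4 = 292
y_4 = 228
r_4 = 32
x1_5 = 204
y1_5 = 92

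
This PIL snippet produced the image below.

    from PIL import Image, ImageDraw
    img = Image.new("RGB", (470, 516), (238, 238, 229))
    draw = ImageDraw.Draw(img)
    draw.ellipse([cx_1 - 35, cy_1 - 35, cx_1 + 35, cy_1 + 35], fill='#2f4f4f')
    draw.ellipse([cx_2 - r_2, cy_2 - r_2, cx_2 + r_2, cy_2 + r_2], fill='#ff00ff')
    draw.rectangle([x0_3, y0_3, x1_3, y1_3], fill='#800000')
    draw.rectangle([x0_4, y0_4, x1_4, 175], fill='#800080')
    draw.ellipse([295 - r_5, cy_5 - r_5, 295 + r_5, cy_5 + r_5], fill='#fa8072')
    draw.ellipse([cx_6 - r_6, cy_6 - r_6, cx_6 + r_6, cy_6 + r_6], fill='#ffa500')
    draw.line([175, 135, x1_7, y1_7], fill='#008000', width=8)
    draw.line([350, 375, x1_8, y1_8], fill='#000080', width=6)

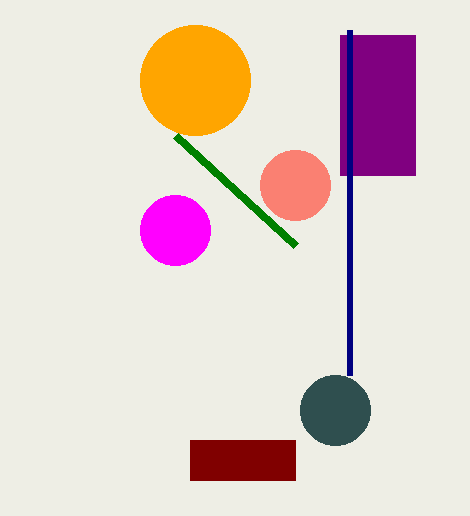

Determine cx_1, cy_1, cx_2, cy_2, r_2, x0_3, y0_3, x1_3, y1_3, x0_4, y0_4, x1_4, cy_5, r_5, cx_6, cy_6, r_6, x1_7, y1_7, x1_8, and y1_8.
cx_1 = 335, cy_1 = 410, cx_2 = 175, cy_2 = 230, r_2 = 35, x0_3 = 190, y0_3 = 440, x1_3 = 295, y1_3 = 480, x0_4 = 340, y0_4 = 35, x1_4 = 415, cy_5 = 185, r_5 = 35, cx_6 = 195, cy_6 = 80, r_6 = 55, x1_7 = 295, y1_7 = 245, x1_8 = 350, y1_8 = 30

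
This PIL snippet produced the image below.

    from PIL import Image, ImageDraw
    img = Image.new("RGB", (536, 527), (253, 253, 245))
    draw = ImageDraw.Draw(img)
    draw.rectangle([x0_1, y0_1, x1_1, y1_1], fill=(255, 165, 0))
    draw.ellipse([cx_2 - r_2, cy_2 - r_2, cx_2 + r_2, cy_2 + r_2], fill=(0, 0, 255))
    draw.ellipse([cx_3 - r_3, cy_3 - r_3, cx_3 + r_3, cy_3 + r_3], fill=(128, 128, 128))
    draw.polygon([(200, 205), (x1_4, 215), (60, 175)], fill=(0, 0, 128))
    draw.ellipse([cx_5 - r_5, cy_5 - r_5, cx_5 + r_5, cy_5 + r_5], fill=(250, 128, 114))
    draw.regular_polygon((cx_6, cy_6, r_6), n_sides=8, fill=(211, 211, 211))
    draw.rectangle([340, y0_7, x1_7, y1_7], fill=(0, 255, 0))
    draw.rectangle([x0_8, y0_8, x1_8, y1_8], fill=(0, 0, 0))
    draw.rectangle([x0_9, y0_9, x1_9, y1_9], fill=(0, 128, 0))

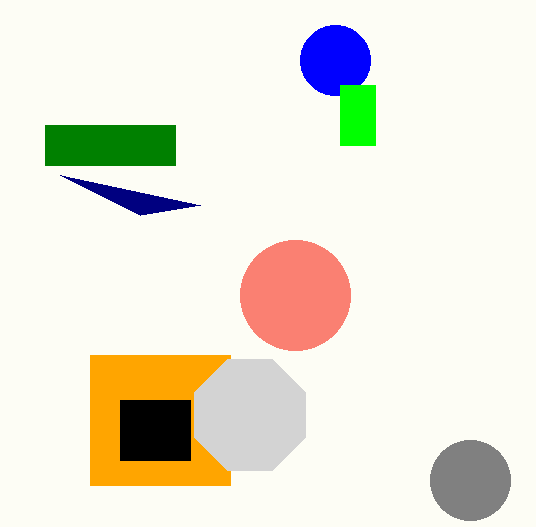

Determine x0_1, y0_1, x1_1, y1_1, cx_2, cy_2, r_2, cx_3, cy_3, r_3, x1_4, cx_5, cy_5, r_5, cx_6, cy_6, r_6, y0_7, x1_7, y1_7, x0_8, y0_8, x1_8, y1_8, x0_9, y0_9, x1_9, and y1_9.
x0_1 = 90, y0_1 = 355, x1_1 = 230, y1_1 = 485, cx_2 = 335, cy_2 = 60, r_2 = 35, cx_3 = 470, cy_3 = 480, r_3 = 40, x1_4 = 140, cx_5 = 295, cy_5 = 295, r_5 = 55, cx_6 = 250, cy_6 = 415, r_6 = 60, y0_7 = 85, x1_7 = 375, y1_7 = 145, x0_8 = 120, y0_8 = 400, x1_8 = 190, y1_8 = 460, x0_9 = 45, y0_9 = 125, x1_9 = 175, y1_9 = 165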